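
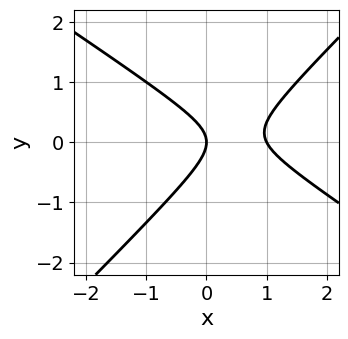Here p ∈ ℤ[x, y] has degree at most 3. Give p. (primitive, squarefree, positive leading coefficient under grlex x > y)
1. Degree: no degree-1 curve has this shape, so deg p = 2.
2. Against the integer gridlines: it crosses the y-axis at the gridline y = 0; the x-axis gridline crossings are at x ∈ {0, 1}.
3. Matching integer coefficients to the picture gives p.

2*x^2 + x*y - 3*y^2 - 2*x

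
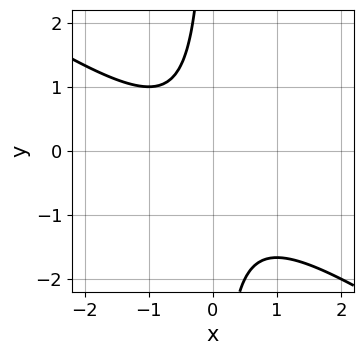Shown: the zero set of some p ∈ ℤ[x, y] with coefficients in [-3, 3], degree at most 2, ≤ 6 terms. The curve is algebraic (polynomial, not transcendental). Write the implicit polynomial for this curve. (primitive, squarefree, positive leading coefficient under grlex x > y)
1. deg p = 2. No degree-1 curve has this shape.
2. From the visible intercepts: it misses every integer gridline on the y-axis; no x-intercept at any integer in the box.
3. Putting this together gives p.

2*x^2 + 3*x*y + x + 2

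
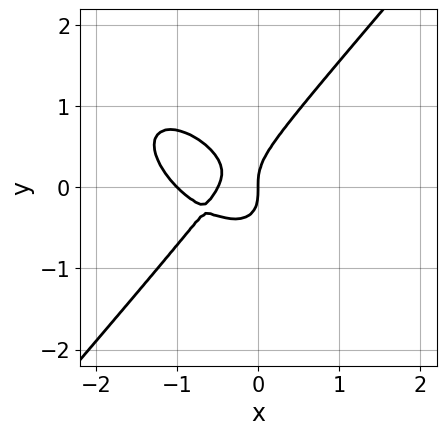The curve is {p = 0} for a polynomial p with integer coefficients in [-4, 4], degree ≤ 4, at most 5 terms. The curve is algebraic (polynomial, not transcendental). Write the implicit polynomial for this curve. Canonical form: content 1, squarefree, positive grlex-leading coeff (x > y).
deg p = 3. The shape is more complex than any degree-2 curve.
Observable constraints: the x-axis gridline crossings are at x ∈ {-1, 0}; one y-axis crossing is at y = 0.
Putting this together gives p.

2*x^3 + x^2*y - 2*y^3 + 3*x^2 + x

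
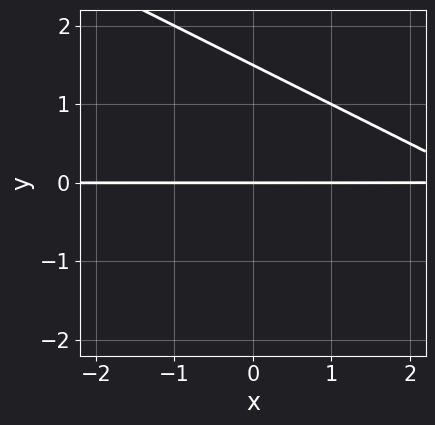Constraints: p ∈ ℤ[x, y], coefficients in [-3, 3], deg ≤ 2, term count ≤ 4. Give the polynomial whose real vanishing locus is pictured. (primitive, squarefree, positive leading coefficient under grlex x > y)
1. deg p = 2.
2. From the axis intercepts and sections: every point of the x-axis in the box is on the curve; one y-axis crossing is at y = 0.
3. Solving for integer coefficients yields p as stated.

x*y + 2*y^2 - 3*y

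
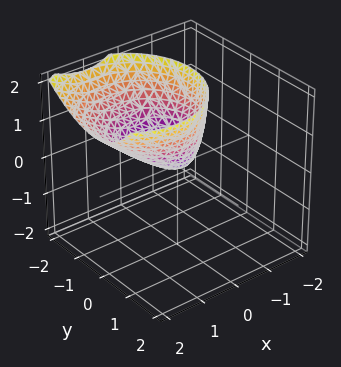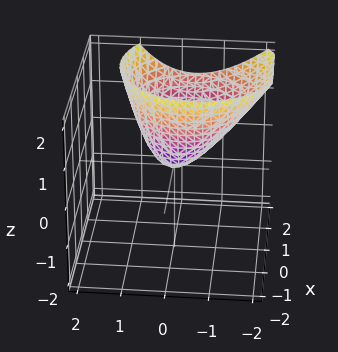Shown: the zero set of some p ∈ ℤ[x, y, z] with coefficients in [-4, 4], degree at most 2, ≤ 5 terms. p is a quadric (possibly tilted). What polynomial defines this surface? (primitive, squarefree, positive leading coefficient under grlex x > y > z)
First, the degree is 2 — the shape is more complex than any degree-1 surface.
Next, from the visible intercepts: one z-axis crossing is at z = 0; it meets the x-axis at x = 0 (among the integer gridlines); one y-axis crossing is at y = 0.
Finally, matching integer coefficients to the picture gives p.

2*x^2 - 2*x*z + 2*y^2 + y*z - 2*z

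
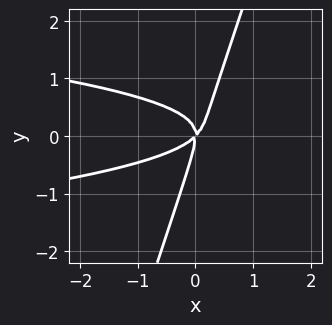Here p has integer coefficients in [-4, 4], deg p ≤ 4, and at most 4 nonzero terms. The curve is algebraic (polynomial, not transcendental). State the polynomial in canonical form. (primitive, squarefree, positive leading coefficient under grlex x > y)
3*x*y^2 - y^3 + x^2 - x*y

First, the degree is 3 — a generic line meets the curve in up to 3 points.
Then, observable constraints: it crosses the x-axis at the gridline x = 0; one y-axis crossing is at y = 0.
Finally, these observations pin down the coefficients.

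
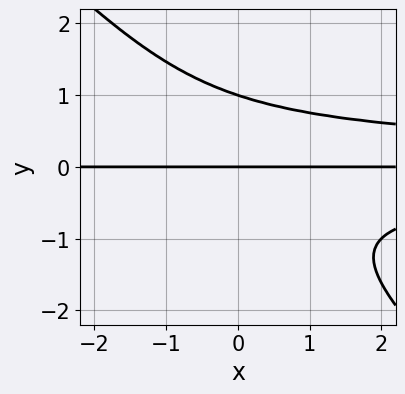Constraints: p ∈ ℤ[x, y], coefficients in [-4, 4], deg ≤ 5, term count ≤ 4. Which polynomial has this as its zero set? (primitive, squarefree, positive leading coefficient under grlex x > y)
x*y^3 + y^4 - y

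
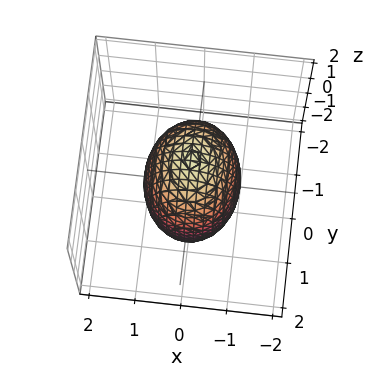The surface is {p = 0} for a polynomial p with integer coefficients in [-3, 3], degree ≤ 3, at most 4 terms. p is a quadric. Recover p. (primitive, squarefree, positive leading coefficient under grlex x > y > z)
3*x^2 + 2*y^2 + z^2 - 3

1. deg p = 2. A closed, bounded, convex surface; a quadric.
2. Symmetries: it's symmetric under y → −y, forcing even powers of y; mirror symmetry x ↦ −x ⇒ only even powers of x; the z ↦ −z reflection is a symmetry, so z appears only in even powers.
3. Observable constraints: among the integer gridlines, it crosses the x-axis at x ∈ {-1, 1}.
4. Together with the visible shape, these determine p as stated.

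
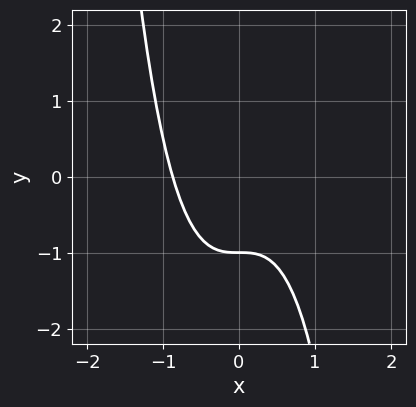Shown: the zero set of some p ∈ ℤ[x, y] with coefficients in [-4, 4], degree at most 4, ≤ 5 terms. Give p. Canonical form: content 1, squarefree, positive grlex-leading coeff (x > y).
3*x^3 + 2*y + 2

deg p = 3. No degree-2 curve has this shape.
Against the integer gridlines: it meets the y-axis at y = -1 (among the integer gridlines).
Together with the visible shape, these determine p as stated.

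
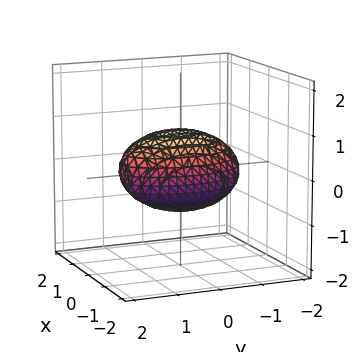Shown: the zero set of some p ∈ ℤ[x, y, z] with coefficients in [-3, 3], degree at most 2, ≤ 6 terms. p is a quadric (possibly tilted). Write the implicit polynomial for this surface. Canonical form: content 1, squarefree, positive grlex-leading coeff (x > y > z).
3*x^2 - 2*x*z + y^2 + 3*z^2 - 2

(a) Degree: no degree-1 surface has this shape, so deg p = 2.
(b) The integer polynomial consistent with all of this is the stated p.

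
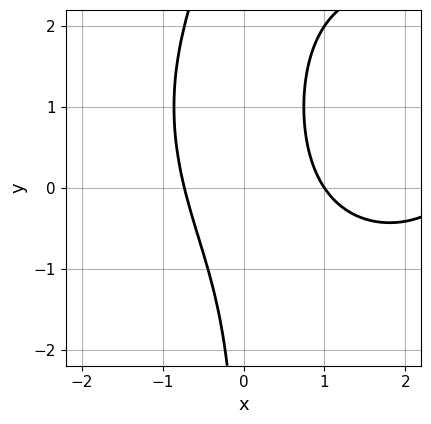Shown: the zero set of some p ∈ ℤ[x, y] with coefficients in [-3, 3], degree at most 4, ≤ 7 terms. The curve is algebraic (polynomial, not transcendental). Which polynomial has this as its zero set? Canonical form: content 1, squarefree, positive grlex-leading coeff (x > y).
(a) deg p = 3.
(b) From the visible intercepts: it misses every integer gridline on the y-axis; it crosses the x-axis at the gridline x = 1.
(c) The integer polynomial consistent with all of this is the stated p.

x^3 + x*y^2 - 3*x^2 - 2*x*y + 2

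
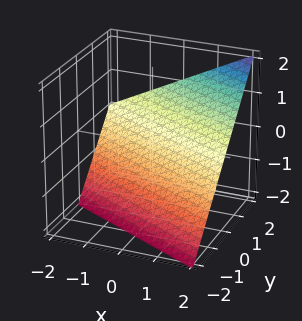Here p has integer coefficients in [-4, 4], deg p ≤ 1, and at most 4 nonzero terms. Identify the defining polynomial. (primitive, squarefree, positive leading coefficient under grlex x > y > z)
x + 2*y - 2*z - 2

1. Degree: every cross-section is a straight line — this is a plane, so deg p = 1.
2. Checking where it meets the axes: it meets the y-axis at y = 1 (among the integer gridlines); it crosses the x-axis at the gridline x = 2; it meets the z-axis at z = -1 (among the integer gridlines).
3. Together with the visible shape, these determine p as stated.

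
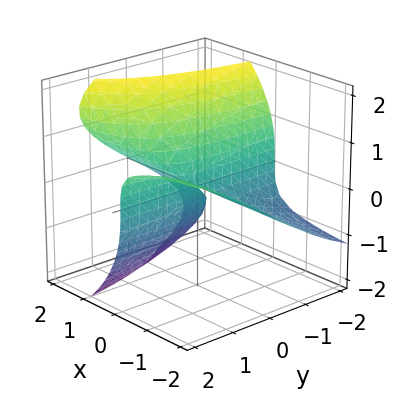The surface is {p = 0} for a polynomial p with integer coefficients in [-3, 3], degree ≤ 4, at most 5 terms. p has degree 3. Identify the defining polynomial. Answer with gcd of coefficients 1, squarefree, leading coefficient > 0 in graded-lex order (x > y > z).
(a) deg p = 3.
(b) Reading off the gridlines: every point of the x-axis in the box is on the surface; it crosses the z-axis at the gridline z = 0; the visible y-axis segment lies entirely on the surface.
(c) Solving for integer coefficients yields p as stated.

z^3 + 2*x*y - 3*x*z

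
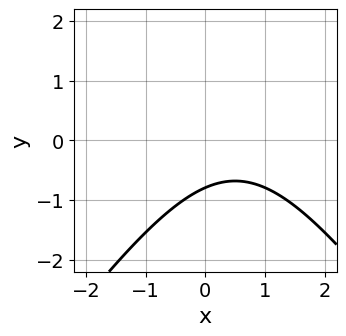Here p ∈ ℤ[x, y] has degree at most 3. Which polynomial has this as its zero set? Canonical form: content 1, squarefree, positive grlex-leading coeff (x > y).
The degree is 2 — no degree-1 curve has this shape.
From the visible intercepts: it misses every integer gridline on the x-axis.
Matching integer coefficients to the picture gives p.

2*x^2 - y^2 - 2*x + 3*y + 3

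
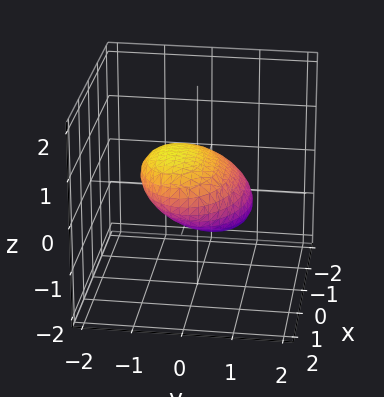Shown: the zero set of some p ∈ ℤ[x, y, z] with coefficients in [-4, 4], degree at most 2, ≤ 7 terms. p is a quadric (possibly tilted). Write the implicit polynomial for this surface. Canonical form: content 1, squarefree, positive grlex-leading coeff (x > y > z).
x^2 - x*z + 2*y^2 + 2*y*z + 3*z^2 - 2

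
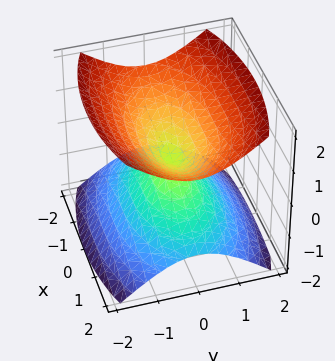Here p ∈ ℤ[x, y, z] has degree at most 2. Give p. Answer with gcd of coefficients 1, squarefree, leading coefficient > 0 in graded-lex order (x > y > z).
1. I count 2 distinct pieces. They look like related sheets of one shape, so recover p as a whole.
2. The degree is 2 — two nappes meeting at a single point; a quadric.
3. Symmetries: mirror symmetry z ↦ −z ⇒ only even powers of z; mirror symmetry y ↦ −y ⇒ only even powers of y; mirror symmetry x ↦ −x ⇒ only even powers of x.
4. Against the integer gridlines: it meets the z-axis at z = 0 (among the integer gridlines); one y-axis crossing is at y = 0.
5. Assembling these constraints gives the stated polynomial.

x^2 + 3*y^2 - 3*z^2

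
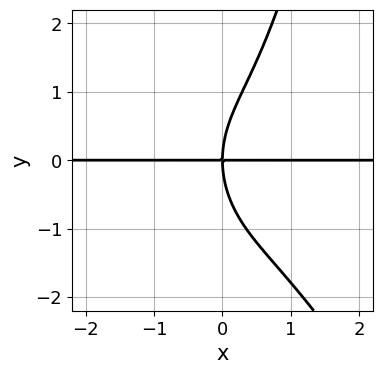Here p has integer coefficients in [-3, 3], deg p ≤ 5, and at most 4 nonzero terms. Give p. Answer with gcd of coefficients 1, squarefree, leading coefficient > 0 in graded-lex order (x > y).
2*x^3*y + x^2*y^2 - y^3 + 3*x*y

First, deg p = 4.
Then, against the integer gridlines: every point of the x-axis in the box is on the curve; it meets the y-axis at y = 0 (among the integer gridlines).
Finally, matching integer coefficients to the picture gives p.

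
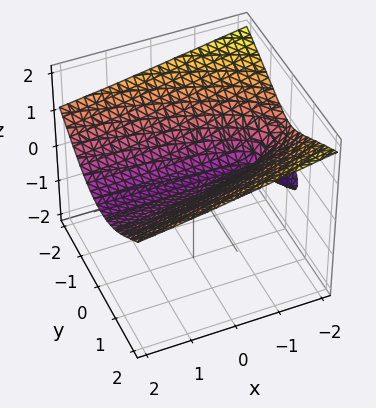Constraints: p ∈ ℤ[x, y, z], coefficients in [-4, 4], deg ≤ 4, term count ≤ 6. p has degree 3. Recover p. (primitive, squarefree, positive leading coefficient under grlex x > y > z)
2*z^3 + 2*x*z - 2*y^2 + 3*z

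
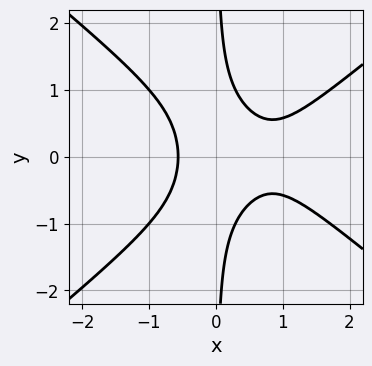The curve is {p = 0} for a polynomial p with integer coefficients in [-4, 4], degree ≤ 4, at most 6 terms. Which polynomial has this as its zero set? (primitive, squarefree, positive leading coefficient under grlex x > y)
2*x^3 - 3*x*y^2 - 2*x^2 + 1

First, deg p = 3.
Next, symmetries: mirror symmetry y ↦ −y ⇒ only even powers of y.
Next, observable constraints: the curve avoids every integer y-axis point in the box.
Finally, matching integer coefficients to the picture gives p.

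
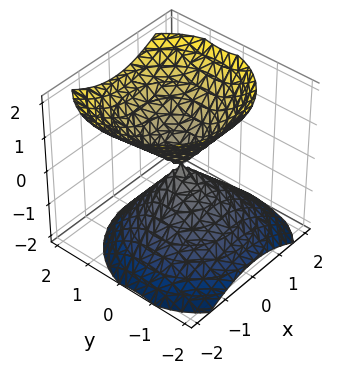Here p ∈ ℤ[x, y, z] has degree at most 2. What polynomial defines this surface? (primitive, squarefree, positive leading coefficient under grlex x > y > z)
2*x^2 + 2*y^2 - y*z - 2*z^2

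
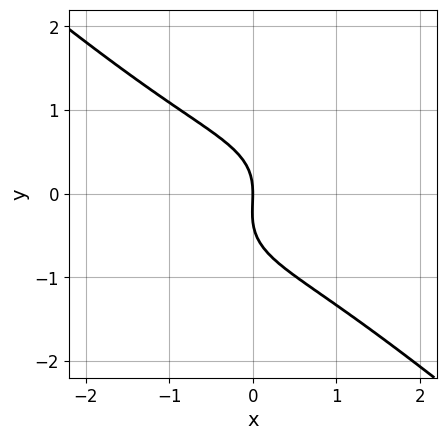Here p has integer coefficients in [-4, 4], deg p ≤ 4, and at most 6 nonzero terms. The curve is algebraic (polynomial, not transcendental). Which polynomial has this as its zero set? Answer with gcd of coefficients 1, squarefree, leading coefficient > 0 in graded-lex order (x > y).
x^3 - x^2*y + 3*y^3 + y^2 + 3*x

(a) Degree: no degree-2 curve has this shape, so deg p = 3.
(b) From the visible intercepts: it meets the y-axis at y = 0 (among the integer gridlines); it crosses the x-axis at the gridline x = 0.
(c) The integer polynomial consistent with all of this is the stated p.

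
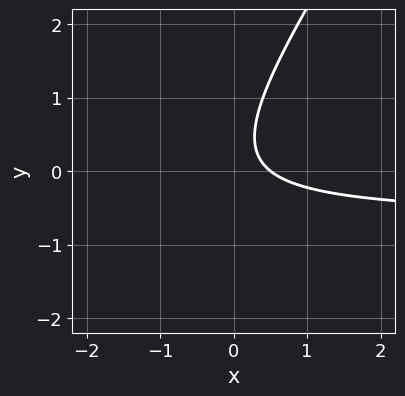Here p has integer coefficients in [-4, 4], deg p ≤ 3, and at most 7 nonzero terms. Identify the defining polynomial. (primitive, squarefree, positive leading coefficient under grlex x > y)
3*x*y - 2*y^2 + 2*x + y - 1

1. deg p = 2. No degree-1 curve has this shape.
2. From the axis intercepts and sections: no y-intercept at any integer in the box.
3. Assembling these constraints gives the stated polynomial.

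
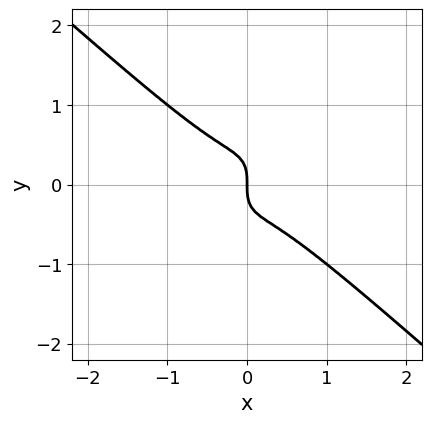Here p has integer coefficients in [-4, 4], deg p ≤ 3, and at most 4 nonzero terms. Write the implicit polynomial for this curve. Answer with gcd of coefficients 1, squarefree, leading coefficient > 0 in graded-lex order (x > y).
First, the degree is 3 — no degree-2 curve has this shape.
Then, checking where it meets the axes: it crosses the x-axis at the gridline x = 0; it crosses the y-axis at the gridline y = 0.
Finally, putting this together gives p.

3*x^3 - 2*x*y^2 + 2*y^3 + x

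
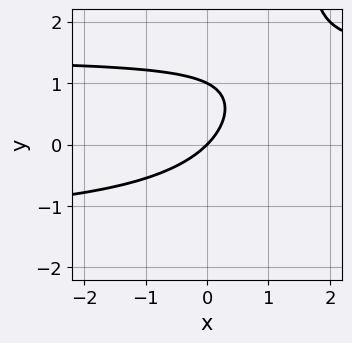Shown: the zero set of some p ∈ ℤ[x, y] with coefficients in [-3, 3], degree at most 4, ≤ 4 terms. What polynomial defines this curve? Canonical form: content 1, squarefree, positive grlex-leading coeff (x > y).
1. deg p = 3. The shape is more complex than any degree-2 curve.
2. Against the integer gridlines: the y-axis gridline crossings are at y ∈ {0, 1}; one x-axis crossing is at x = 0.
3. Putting this together gives p.

x*y^2 - 2*y^2 - 2*x + 2*y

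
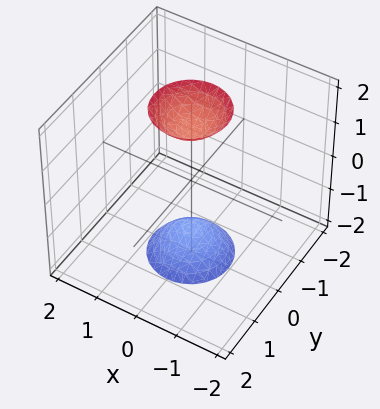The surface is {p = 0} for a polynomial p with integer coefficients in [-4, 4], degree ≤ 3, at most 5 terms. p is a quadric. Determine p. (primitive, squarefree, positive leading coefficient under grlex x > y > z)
3*x^2 + 3*y^2 - z^2 + 2

1. The picture has 2 separate pieces. Treating them together as one polynomial.
2. The degree is 2 — two separate bowl-shaped sheets opening away from each other; a quadric.
3. Symmetries: mirror symmetry z ↦ −z ⇒ only even powers of z; the surface is invariant under rotation about z: p = q(x² + y², z).
4. Reading off the gridlines: it misses every integer gridline on the y-axis; it misses every integer gridline on the x-axis.
5. Putting this together gives p.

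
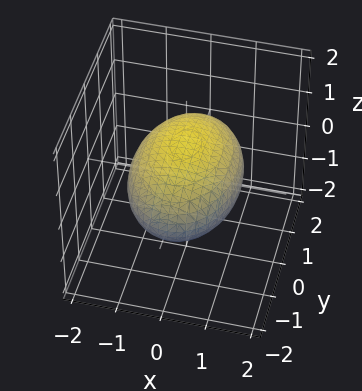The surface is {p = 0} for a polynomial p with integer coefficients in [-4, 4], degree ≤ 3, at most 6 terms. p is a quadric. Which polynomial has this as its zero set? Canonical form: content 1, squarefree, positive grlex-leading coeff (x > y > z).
2*x^2 + y^2 + 3*z^2 - 3

First, degree: bounded and convex; a quadric, so deg p = 2.
Next, symmetries: it's symmetric under x → −x, forcing even powers of x; the y ↦ −y reflection is a symmetry, so y appears only in even powers; mirror symmetry z ↦ −z ⇒ only even powers of z.
Next, from the axis intercepts and sections: among the integer gridlines, it crosses the z-axis at z ∈ {-1, 1}.
Finally, matching integer coefficients to the picture gives p.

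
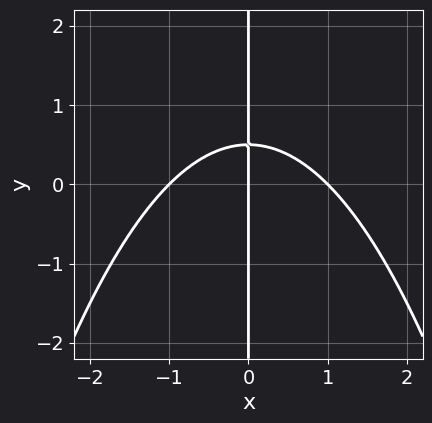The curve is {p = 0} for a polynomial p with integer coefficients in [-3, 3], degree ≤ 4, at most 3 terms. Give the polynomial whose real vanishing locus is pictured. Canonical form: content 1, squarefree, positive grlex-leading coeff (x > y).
1. The degree is 3 — the shape is more complex than any degree-2 curve.
2. Reading off the gridlines: every point of the y-axis in the box is on the curve; among the integer gridlines, it crosses the x-axis at x ∈ {-1, 0, 1}.
3. These observations pin down the coefficients.

x^3 + 2*x*y - x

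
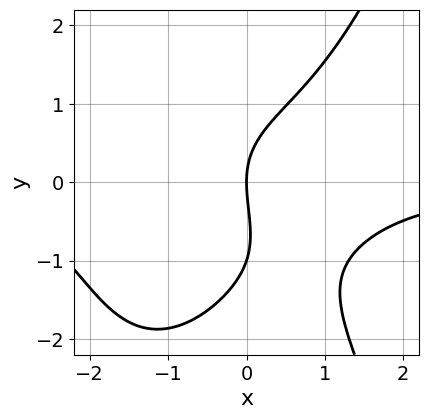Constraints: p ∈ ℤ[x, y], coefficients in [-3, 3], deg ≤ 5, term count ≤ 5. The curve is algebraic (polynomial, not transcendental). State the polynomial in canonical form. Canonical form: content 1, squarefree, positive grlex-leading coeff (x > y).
First, deg p = 4. A generic line meets the curve in up to 4 points.
Next, from the visible intercepts: the y-axis gridline crossings are at y ∈ {-1, 0}; it crosses the x-axis at the gridline x = 0.
Finally, solving for integer coefficients yields p as stated.

x^3*y + x^2*y - y^3 - y^2 + 3*x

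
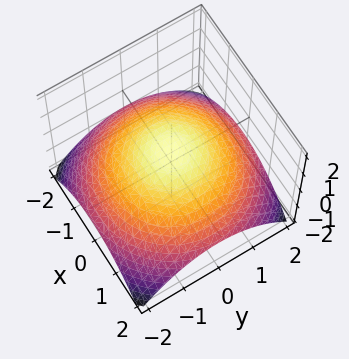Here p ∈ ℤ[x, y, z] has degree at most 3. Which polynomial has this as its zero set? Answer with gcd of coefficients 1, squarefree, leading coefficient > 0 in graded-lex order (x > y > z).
x^2 + y^2 + 3*z - 2

deg p = 2. No degree-1 surface has this shape.
Symmetries: rotational symmetry about the z-axis ⇒ p depends on x, y only through x² + y².
Observable constraints: a circular section at z = 0 has radius between 1 and 2.
These observations pin down the coefficients.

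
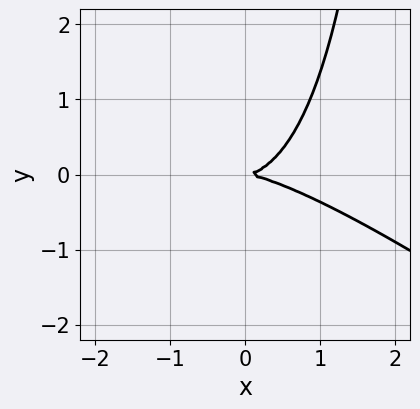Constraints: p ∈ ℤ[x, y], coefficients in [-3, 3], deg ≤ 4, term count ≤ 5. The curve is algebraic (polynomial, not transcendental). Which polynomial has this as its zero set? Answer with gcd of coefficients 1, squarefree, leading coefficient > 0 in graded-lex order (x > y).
x^3 + 2*x^2*y + x*y^2 - 3*y^2

1. Degree: the shape is more complex than any degree-2 curve, so deg p = 3.
2. Against the integer gridlines: it crosses the x-axis at the gridline x = 0; one y-axis crossing is at y = 0.
3. Assembling these constraints gives the stated polynomial.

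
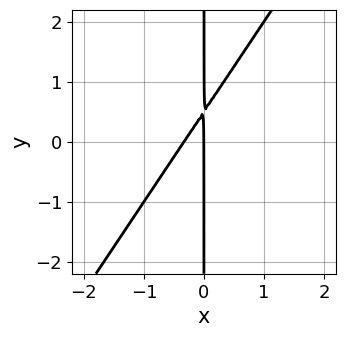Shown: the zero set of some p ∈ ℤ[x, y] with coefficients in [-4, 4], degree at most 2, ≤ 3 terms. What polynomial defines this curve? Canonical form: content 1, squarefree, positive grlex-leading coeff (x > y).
3*x^2 - 2*x*y + x

(a) The degree is 2 — the shape is more complex than any degree-1 curve.
(b) Reading off the gridlines: one x-axis crossing is at x = 0; every point of the y-axis in the box is on the curve.
(c) These observations pin down the coefficients.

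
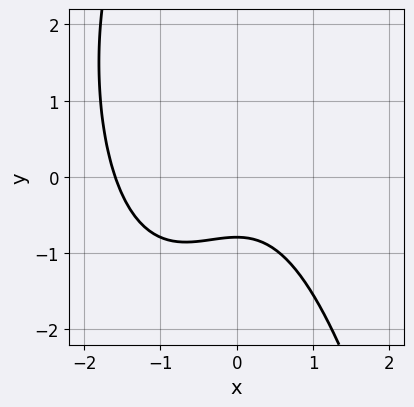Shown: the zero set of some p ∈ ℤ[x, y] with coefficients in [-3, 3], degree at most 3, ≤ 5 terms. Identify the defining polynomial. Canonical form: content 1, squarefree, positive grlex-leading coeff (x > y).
(a) deg p = 3.
(b) Solving for integer coefficients yields p as stated.

2*x^3 + 2*x^2 - y^2 + 3*y + 3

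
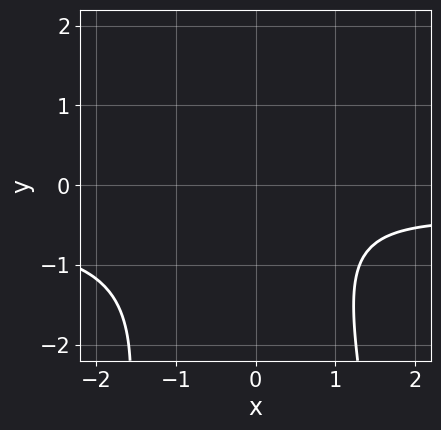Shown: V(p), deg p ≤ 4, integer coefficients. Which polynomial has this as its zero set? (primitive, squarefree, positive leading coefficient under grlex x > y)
The degree is 3 — a generic line meets the curve in up to 3 points.
Reading off the gridlines: the curve avoids every integer y-axis point in the box; it misses every integer gridline on the x-axis.
Assembling these constraints gives the stated polynomial.

2*x^2*y + x^2 + y^2 - x + 2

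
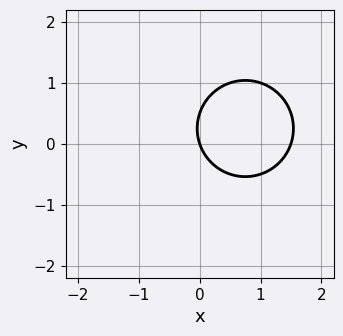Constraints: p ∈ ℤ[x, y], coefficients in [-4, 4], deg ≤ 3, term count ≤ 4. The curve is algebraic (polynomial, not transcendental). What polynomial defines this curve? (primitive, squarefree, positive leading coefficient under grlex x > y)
2*x^2 + 2*y^2 - 3*x - y

1. Degree: no degree-1 curve has this shape, so deg p = 2.
2. Against the integer gridlines: it meets the x-axis at x = 0 (among the integer gridlines); one y-axis crossing is at y = 0.
3. Fitting integer coefficients to these (and the overall shape) gives p.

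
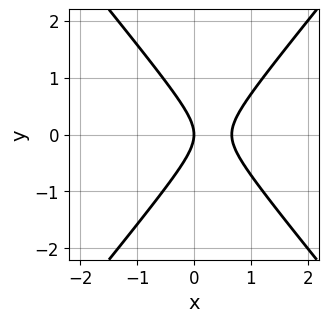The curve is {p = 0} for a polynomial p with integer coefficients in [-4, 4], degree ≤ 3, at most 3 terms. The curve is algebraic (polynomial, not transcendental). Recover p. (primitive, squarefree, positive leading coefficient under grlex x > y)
First, degree: the shape is more complex than any degree-1 curve, so deg p = 2.
Then, symmetries: it's symmetric under y → −y, forcing even powers of y.
Then, from the visible intercepts: it crosses the y-axis at the gridline y = 0; it crosses the x-axis at the gridline x = 0.
Finally, these observations pin down the coefficients.

3*x^2 - 2*y^2 - 2*x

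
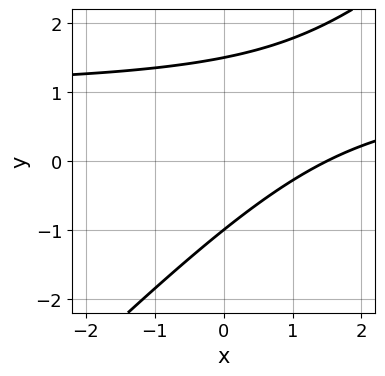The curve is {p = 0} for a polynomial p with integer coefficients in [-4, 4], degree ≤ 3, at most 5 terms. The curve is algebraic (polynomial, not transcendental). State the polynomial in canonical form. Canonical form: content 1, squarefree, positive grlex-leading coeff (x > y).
Degree: a generic line meets the curve in up to 2 points, so deg p = 2.
Against the integer gridlines: it meets the y-axis at y = -1 (among the integer gridlines).
Putting this together gives p.

2*x*y - 2*y^2 - 2*x + y + 3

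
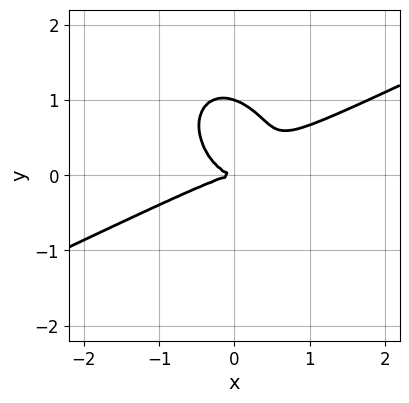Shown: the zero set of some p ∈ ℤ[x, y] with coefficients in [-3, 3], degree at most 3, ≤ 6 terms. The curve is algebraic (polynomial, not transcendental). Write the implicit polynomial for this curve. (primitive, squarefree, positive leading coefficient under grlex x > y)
(a) The degree is 3 — no degree-2 curve has this shape.
(b) Observable constraints: it meets the x-axis at x = 0 (among the integer gridlines); the y-axis gridline crossings are at y ∈ {0, 1}.
(c) Fitting integer coefficients to these (and the overall shape) gives p.

2*x^3 - 3*x^2*y - x*y^2 - 3*y^3 + 3*y^2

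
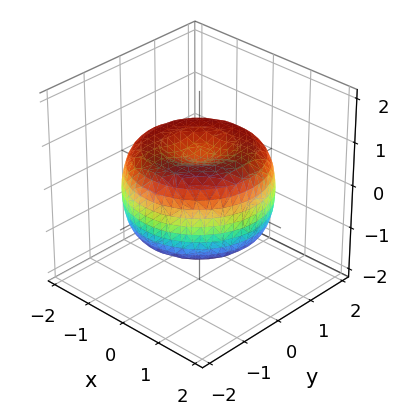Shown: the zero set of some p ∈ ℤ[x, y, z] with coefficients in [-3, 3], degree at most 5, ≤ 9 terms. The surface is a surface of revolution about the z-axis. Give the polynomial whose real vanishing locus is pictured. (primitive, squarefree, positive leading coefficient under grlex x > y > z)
First, deg p = 4. A generic line meets the surface in up to 4 points.
Then, symmetries: rotational symmetry about the z-axis ⇒ p depends on x, y only through x² + y².
Next, reading off the gridlines: a circular section at z = 0 has radius between 1 and 2.
Finally, together with the visible shape, these determine p as stated.

x^4 + 2*x^2*y^2 + y^4 - 2*x^2 - 2*y^2 + 2*z^2 - 1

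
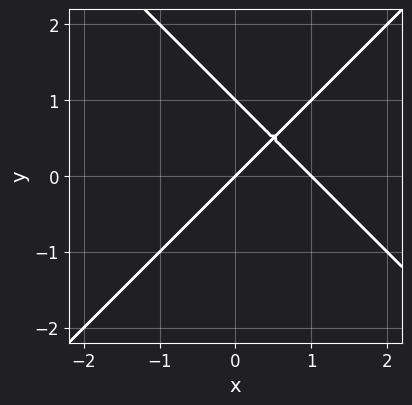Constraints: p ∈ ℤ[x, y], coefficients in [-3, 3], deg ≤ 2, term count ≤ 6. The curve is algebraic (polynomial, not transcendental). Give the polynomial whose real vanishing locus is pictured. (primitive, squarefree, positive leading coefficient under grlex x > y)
x^2 - y^2 - x + y

The degree is 2 — the shape is more complex than any degree-1 curve.
Against the integer gridlines: the y-axis gridline crossings are at y ∈ {0, 1}; among the integer gridlines, it crosses the x-axis at x ∈ {0, 1}.
Together with the visible shape, these determine p as stated.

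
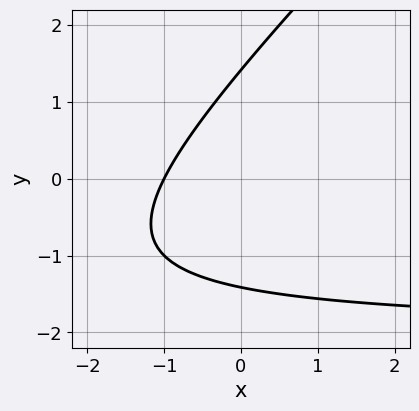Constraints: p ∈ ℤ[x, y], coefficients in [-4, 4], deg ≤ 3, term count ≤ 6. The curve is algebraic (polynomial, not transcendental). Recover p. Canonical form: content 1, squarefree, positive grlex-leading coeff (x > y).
First, degree: no degree-1 curve has this shape, so deg p = 2.
Then, from the visible intercepts: it meets the x-axis at x = -1 (among the integer gridlines).
Finally, matching integer coefficients to the picture gives p.

x*y - y^2 + 2*x + 2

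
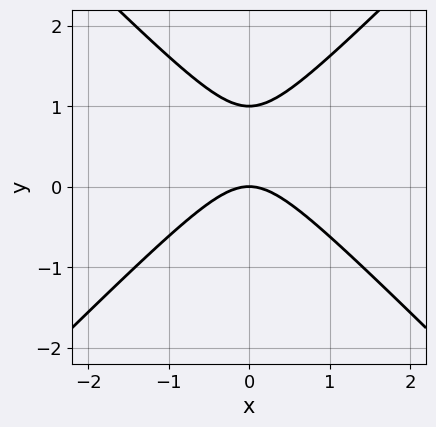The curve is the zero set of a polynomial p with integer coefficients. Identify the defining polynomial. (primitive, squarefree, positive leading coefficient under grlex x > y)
x^2 - y^2 + y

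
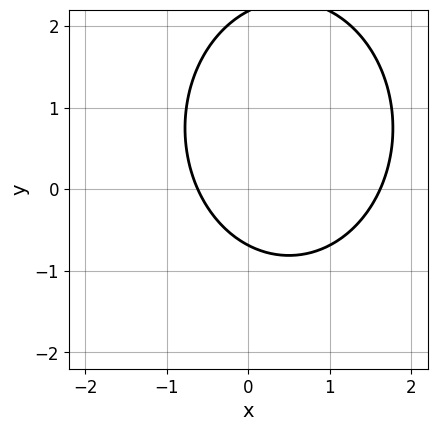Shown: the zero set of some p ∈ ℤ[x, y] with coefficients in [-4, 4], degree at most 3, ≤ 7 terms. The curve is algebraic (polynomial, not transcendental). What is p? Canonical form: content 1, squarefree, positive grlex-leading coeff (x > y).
deg p = 2. The shape is more complex than any degree-1 curve.
Putting this together gives p.

3*x^2 + 2*y^2 - 3*x - 3*y - 3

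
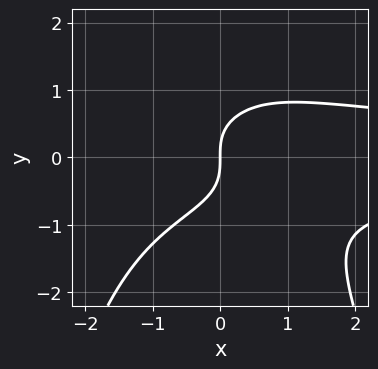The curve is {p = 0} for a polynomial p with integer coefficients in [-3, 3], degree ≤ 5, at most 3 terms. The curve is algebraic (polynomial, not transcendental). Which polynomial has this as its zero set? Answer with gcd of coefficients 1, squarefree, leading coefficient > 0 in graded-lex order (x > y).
(a) The degree is 4 — a generic line meets the curve in up to 4 points.
(b) Observable constraints: one x-axis crossing is at x = 0; it crosses the y-axis at the gridline y = 0.
(c) Matching integer coefficients to the picture gives p.

2*x^2*y^2 + 3*y^3 - 3*x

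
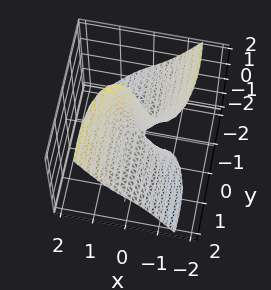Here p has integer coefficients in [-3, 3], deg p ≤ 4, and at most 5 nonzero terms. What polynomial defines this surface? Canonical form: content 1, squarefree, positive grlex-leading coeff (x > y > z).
(a) The degree is 3 — a generic line meets the surface in up to 3 points.
(b) Against the integer gridlines: it crosses the x-axis at the gridline x = 0; every point of the y-axis in the box is on the surface; the visible z-axis segment lies entirely on the surface.
(c) The integer polynomial consistent with all of this is the stated p.

3*x^3 + x*y^2 - x*z^2 - 2*y*z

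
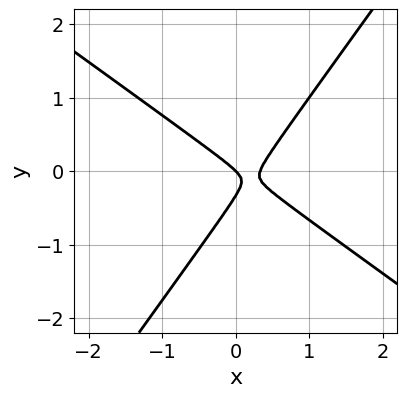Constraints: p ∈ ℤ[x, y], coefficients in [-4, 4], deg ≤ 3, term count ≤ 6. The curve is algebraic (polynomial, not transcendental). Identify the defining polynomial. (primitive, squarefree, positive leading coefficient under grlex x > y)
1. The degree is 2 — the shape is more complex than any degree-1 curve.
2. Checking where it meets the axes: it crosses the y-axis at the gridline y = 0; it crosses the x-axis at the gridline x = 0.
3. Matching integer coefficients to the picture gives p.

3*x^2 + 2*x*y - 3*y^2 - x - y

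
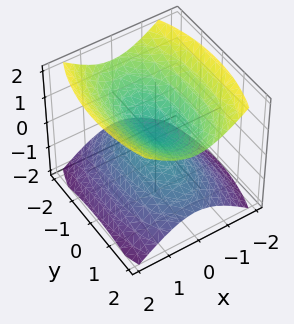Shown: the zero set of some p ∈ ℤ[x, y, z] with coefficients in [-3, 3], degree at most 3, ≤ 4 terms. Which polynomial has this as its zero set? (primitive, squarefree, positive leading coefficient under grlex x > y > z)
3*x^2 + y^2 - 3*z^2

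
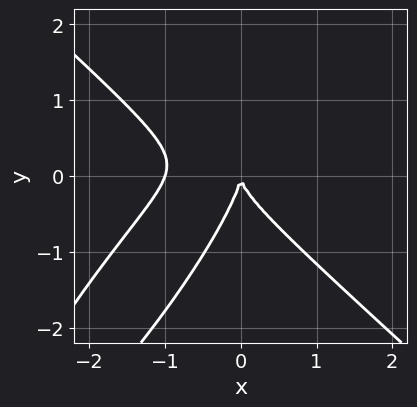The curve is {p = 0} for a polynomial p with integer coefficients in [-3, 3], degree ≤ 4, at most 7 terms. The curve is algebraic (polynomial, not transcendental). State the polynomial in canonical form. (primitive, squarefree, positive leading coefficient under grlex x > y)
Degree: no degree-2 curve has this shape, so deg p = 3.
Checking where it meets the axes: the x-axis gridline crossings are at x ∈ {-1, 0}; one y-axis crossing is at y = 0.
Matching integer coefficients to the picture gives p.

3*x^3 - x^2*y - 3*x*y^2 + 2*y^3 + 3*x^2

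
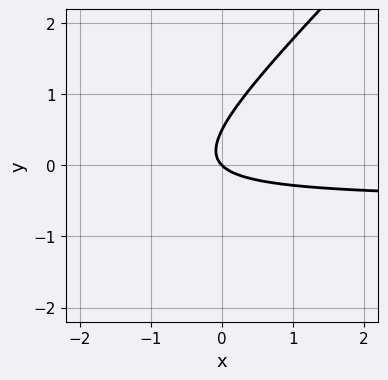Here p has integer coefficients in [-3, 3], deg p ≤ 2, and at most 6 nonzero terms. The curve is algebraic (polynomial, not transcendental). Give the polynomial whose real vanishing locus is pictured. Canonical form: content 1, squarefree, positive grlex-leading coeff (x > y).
2*x*y - 2*y^2 + x + y

Degree: the shape is more complex than any degree-1 curve, so deg p = 2.
Checking where it meets the axes: it crosses the x-axis at the gridline x = 0; it crosses the y-axis at the gridline y = 0.
Putting this together gives p.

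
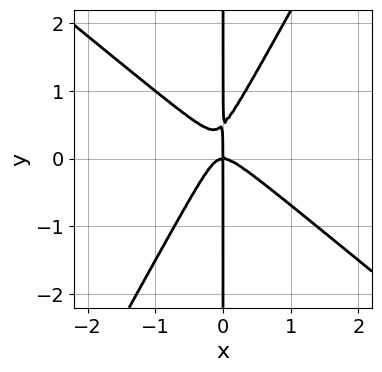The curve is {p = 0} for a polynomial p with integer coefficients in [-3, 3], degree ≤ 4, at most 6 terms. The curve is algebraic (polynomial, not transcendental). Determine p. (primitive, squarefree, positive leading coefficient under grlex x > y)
3*x^3 + 2*x^2*y - 2*x*y^2 + x*y

Degree: a generic line meets the curve in up to 3 points, so deg p = 3.
Reading off the gridlines: the visible y-axis segment lies entirely on the curve; one x-axis crossing is at x = 0.
Putting this together gives p.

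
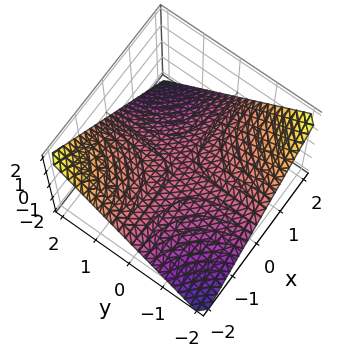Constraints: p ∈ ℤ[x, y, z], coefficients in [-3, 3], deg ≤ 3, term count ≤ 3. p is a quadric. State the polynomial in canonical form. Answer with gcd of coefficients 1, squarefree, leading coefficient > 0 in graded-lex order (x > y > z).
x*y + 2*z

1. deg p = 2. A hyperbolic paraboloid; a quadric.
2. From the visible intercepts: every point of the y-axis in the box is on the surface; every point of the x-axis in the box is on the surface; one z-axis crossing is at z = 0.
3. Matching integer coefficients to the picture gives p.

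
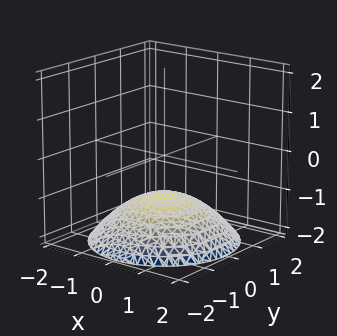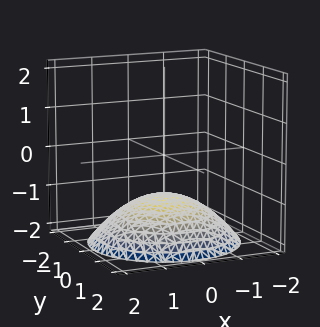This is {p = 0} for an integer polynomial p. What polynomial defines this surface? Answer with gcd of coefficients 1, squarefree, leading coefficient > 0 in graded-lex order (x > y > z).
x^2 + y^2 + 3*z + 3

Degree: a generic line meets the surface in up to 2 points, so deg p = 2.
By symmetry, the z-axis is an axis of rotation, so x and y enter only as x² + y².
Observable constraints: no y-intercept at any integer in the box; the surface avoids every integer x-axis point in the box; it meets the z-axis at z = -1 (among the integer gridlines); a circular section at z = -2 has radius between 1 and 2.
The integer polynomial consistent with all of this is the stated p.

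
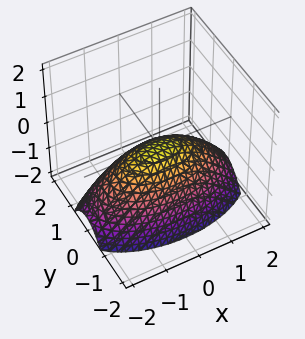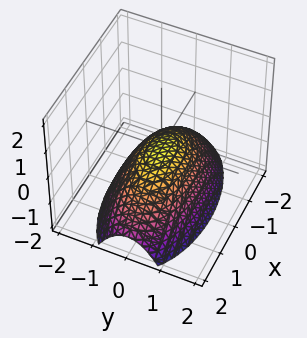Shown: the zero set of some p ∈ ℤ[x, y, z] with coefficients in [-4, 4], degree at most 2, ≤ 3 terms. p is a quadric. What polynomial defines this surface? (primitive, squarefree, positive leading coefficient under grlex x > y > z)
x^2 + 3*y^2 + 3*z

Degree: a paraboloid; a quadric, so deg p = 2.
Symmetries: mirror symmetry x ↦ −x ⇒ only even powers of x; the y ↦ −y reflection is a symmetry, so y appears only in even powers.
Reading off the gridlines: one x-axis crossing is at x = 0; one y-axis crossing is at y = 0; one z-axis crossing is at z = 0.
Matching integer coefficients to the picture gives p.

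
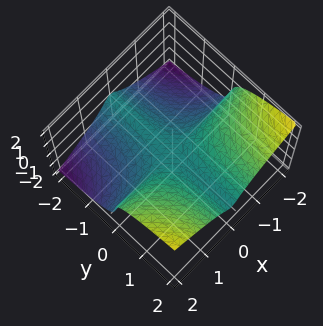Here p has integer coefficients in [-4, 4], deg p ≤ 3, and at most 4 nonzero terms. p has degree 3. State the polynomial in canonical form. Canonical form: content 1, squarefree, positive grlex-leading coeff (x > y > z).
1. deg p = 3. A generic line meets the surface in up to 3 points.
2. From the axis intercepts and sections: one z-axis crossing is at z = 0; the visible x-axis segment lies entirely on the surface.
3. Matching integer coefficients to the picture gives p. Check: (0, -1, 0) on the y-axis lies on the surface, and p(0, -1, 0) = 0. ✓

3*x^2*y - 3*z^3 - z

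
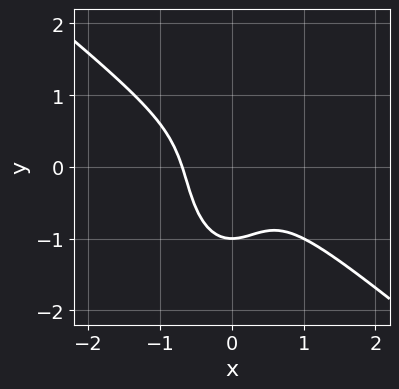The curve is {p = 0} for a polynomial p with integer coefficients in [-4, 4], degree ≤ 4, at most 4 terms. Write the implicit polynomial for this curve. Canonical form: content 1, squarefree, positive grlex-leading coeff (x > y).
First, degree: a generic line meets the curve in up to 3 points, so deg p = 3.
Then, observable constraints: it crosses the y-axis at the gridline y = -1.
Finally, fitting integer coefficients to these (and the overall shape) gives p.

3*x^3 + 3*x^2*y + y^3 + 1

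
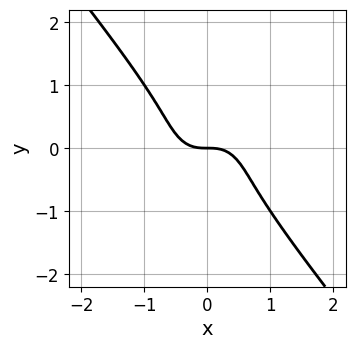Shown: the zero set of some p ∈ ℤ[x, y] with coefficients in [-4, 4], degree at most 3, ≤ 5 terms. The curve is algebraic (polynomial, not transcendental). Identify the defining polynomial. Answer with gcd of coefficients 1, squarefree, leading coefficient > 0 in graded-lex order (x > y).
First, deg p = 3. The shape is more complex than any degree-2 curve.
Then, checking where it meets the axes: one y-axis crossing is at y = 0; one x-axis crossing is at x = 0.
Finally, assembling these constraints gives the stated polynomial.

2*x^3 + x^2*y + 2*x*y^2 + 2*y^3 + y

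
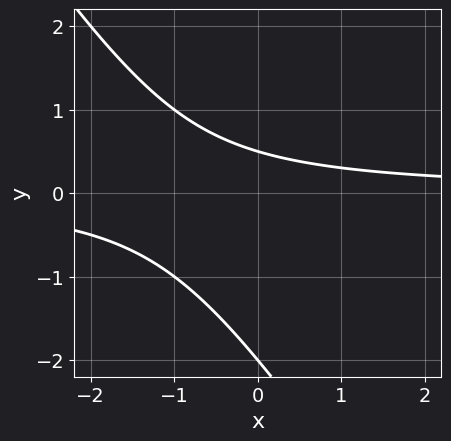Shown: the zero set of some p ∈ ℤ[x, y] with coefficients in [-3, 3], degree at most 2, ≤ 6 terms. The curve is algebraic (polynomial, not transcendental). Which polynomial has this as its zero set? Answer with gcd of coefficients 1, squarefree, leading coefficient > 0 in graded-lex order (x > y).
3*x*y + 2*y^2 + 3*y - 2

(a) deg p = 2. The shape is more complex than any degree-1 curve.
(b) From the axis intercepts and sections: the curve avoids every integer x-axis point in the box; it crosses the y-axis at the gridline y = -2.
(c) Solving for integer coefficients yields p as stated.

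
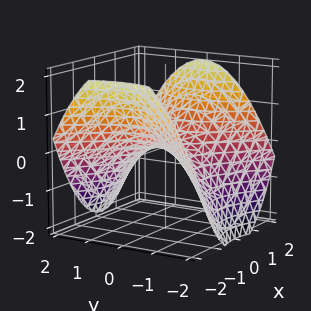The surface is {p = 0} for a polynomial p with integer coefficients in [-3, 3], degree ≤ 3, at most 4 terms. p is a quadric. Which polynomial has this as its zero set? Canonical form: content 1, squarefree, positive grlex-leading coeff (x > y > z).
x^2 - y^2 - 2*z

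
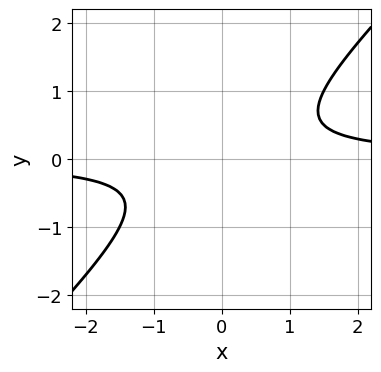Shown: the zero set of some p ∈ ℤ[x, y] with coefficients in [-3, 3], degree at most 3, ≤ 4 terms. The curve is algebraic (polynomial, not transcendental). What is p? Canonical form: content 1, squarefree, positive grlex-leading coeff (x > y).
2*x*y - 2*y^2 - 1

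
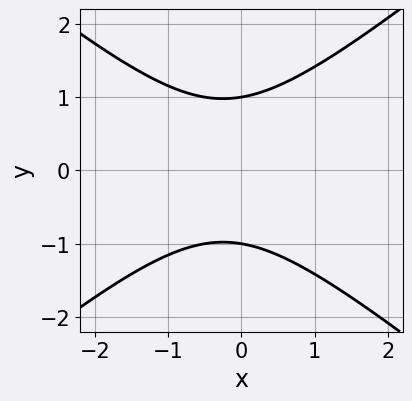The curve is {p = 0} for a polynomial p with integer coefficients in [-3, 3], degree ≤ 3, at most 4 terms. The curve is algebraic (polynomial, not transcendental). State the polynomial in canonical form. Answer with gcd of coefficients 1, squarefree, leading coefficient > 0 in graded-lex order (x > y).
2*x^2 - 3*y^2 + x + 3

Degree: no degree-1 curve has this shape, so deg p = 2.
Symmetries: the y ↦ −y reflection is a symmetry, so y appears only in even powers.
Checking where it meets the axes: the y-axis gridline crossings are at y ∈ {-1, 1}; it misses every integer gridline on the x-axis.
The integer polynomial consistent with all of this is the stated p.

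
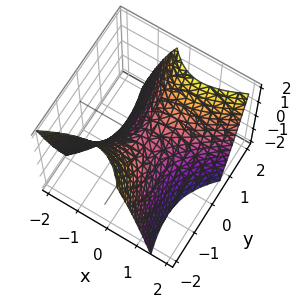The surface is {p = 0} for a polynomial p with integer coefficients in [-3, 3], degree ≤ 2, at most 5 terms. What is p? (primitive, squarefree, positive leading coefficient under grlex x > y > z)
First, degree: no degree-1 surface has this shape, so deg p = 2.
Then, reading off the gridlines: one x-axis crossing is at x = 0; it meets the z-axis at z = 0 (among the integer gridlines).
Finally, these observations pin down the coefficients.

3*x^2 - 3*x*y - 2*y^2 + 3*z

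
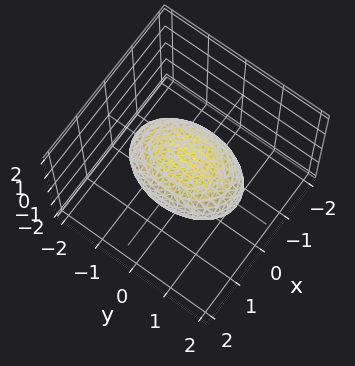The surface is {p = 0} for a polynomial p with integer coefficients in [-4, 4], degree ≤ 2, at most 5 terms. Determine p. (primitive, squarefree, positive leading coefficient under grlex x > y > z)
2*x^2 + y^2 + 2*z^2 - 2

(a) Degree: bounded and convex; a quadric, so deg p = 2.
(b) Symmetries: mirror symmetry z ↦ −z ⇒ only even powers of z; mirror symmetry y ↦ −y ⇒ only even powers of y; the x ↦ −x reflection is a symmetry, so x appears only in even powers.
(c) Observable constraints: among the integer gridlines, it crosses the x-axis at x ∈ {-1, 1}; the z-axis gridline crossings are at z ∈ {-1, 1}.
(d) Matching integer coefficients to the picture gives p.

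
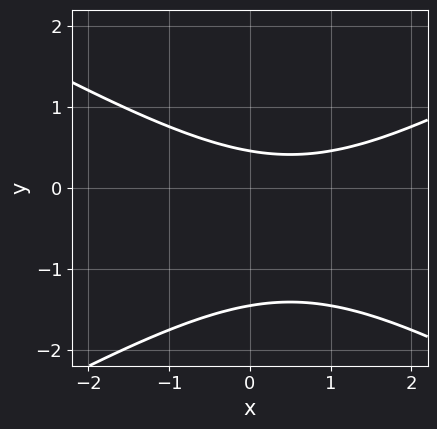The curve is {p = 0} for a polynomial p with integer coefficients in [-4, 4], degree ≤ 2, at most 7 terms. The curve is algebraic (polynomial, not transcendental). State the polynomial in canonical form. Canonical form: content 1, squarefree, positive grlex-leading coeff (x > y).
x^2 - 3*y^2 - x - 3*y + 2

Degree: no degree-1 curve has this shape, so deg p = 2.
From the axis intercepts and sections: the curve avoids every integer x-axis point in the box.
The integer polynomial consistent with all of this is the stated p.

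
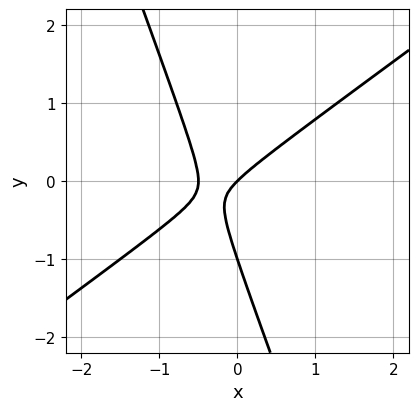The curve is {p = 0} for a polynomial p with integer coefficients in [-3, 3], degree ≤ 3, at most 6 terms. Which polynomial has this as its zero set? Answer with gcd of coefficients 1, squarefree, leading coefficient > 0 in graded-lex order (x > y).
2*x^2 - 2*x*y - y^2 + x - y

deg p = 2.
Checking where it meets the axes: it meets the x-axis at x = 0 (among the integer gridlines); the y-axis gridline crossings are at y ∈ {-1, 0}.
Assembling these constraints gives the stated polynomial.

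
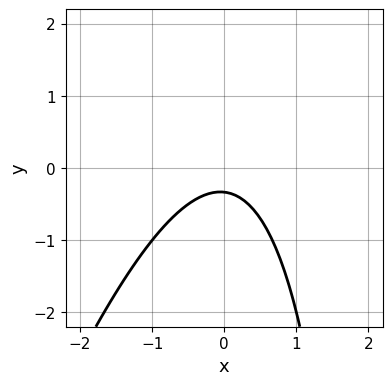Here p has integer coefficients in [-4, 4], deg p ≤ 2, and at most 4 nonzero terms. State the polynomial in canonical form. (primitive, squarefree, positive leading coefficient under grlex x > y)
3*x^2 - x*y + 3*y + 1

(a) The degree is 2 — a generic line meets the curve in up to 2 points.
(b) From the visible intercepts: it misses every integer gridline on the x-axis.
(c) Matching integer coefficients to the picture gives p.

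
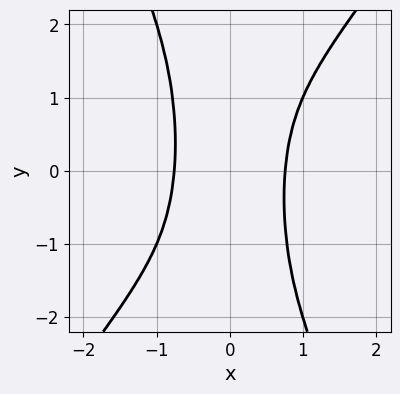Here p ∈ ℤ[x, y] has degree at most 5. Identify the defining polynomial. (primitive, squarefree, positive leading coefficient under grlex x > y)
First, the degree is 4 — a generic line meets the curve in up to 4 points.
Next, observable constraints: no y-intercept at any integer in the box.
Finally, matching integer coefficients to the picture gives p.

3*x^4 - x^3*y - x^2*y^2 - 1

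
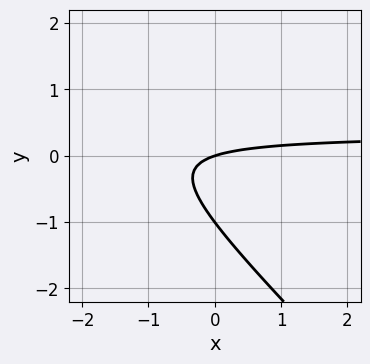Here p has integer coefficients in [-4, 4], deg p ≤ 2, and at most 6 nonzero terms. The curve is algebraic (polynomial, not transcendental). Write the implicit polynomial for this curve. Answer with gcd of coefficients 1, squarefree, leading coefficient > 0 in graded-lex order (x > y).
3*x*y + 3*y^2 - x + 3*y

First, degree: a generic line meets the curve in up to 2 points, so deg p = 2.
Then, from the axis intercepts and sections: one x-axis crossing is at x = 0; the y-axis gridline crossings are at y ∈ {-1, 0}.
Finally, the integer polynomial consistent with all of this is the stated p.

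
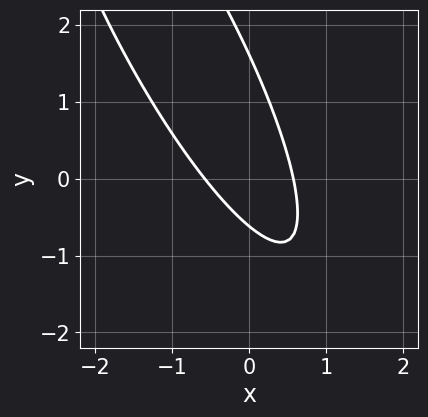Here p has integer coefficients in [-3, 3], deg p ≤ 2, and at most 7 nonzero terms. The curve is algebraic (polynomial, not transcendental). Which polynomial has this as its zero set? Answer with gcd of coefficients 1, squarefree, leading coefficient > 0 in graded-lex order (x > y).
(a) deg p = 2. No degree-1 curve has this shape.
(b) Matching integer coefficients to the picture gives p.

3*x^2 + 3*x*y + y^2 - y - 1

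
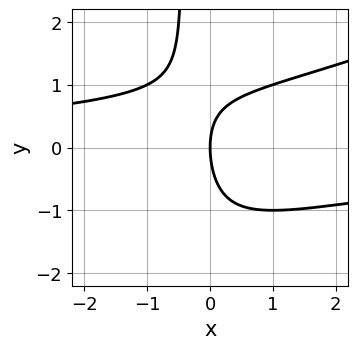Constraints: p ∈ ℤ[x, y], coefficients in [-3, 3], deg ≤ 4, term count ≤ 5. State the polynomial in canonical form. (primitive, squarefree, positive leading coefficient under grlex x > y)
x^2*y - 2*x*y^2 - x*y - y^2 + 3*x

(a) Degree: the shape is more complex than any degree-2 curve, so deg p = 3.
(b) Reading off the gridlines: it meets the y-axis at y = 0 (among the integer gridlines); it crosses the x-axis at the gridline x = 0.
(c) Solving for integer coefficients yields p as stated.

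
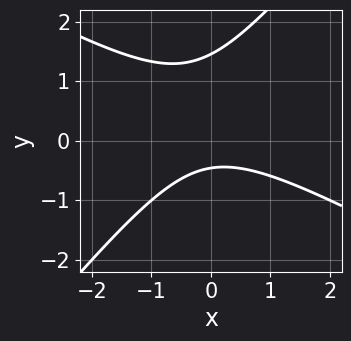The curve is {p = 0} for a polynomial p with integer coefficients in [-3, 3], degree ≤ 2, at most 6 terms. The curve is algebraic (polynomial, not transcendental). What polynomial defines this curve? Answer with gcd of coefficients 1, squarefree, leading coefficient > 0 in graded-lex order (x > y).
First, the degree is 2 — a generic line meets the curve in up to 2 points.
Then, from the axis intercepts and sections: no x-intercept at any integer in the box.
Finally, solving for integer coefficients yields p as stated.

2*x^2 + 2*x*y - 3*y^2 + 3*y + 2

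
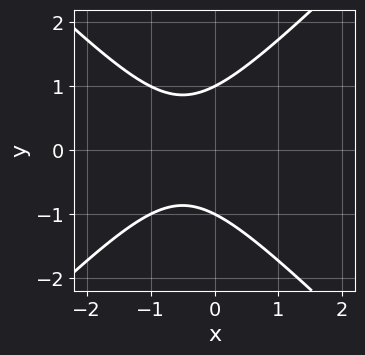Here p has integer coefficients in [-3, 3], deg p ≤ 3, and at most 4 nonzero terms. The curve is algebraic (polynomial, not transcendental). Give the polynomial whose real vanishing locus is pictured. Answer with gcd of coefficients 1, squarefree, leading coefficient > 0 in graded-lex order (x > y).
x^2 - y^2 + x + 1

First, degree: no degree-1 curve has this shape, so deg p = 2.
Next, symmetries: the y ↦ −y reflection is a symmetry, so y appears only in even powers.
Then, against the integer gridlines: it misses every integer gridline on the x-axis; the y-axis gridline crossings are at y ∈ {-1, 1}.
Finally, fitting integer coefficients to these (and the overall shape) gives p.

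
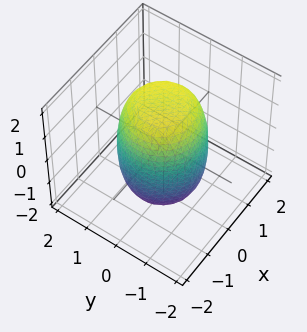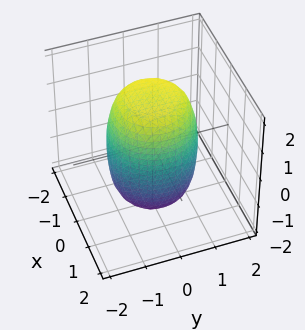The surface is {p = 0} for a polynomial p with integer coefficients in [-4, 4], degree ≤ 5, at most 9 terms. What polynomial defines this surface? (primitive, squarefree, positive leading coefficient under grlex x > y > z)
2*x^4 + 4*x^2*y^2 + 2*y^4 - x^2 - y^2 + z^2 - 3

(a) The degree is 4 — the shape is more complex than any degree-3 surface.
(b) Symmetries: every cross-section ⟂ z is a circle, so x, y appear only via x² + y².
(c) Checking where it meets the axes: a circular section at z = -1 has radius between 1 and 2.
(d) Fitting integer coefficients to these (and the overall shape) gives p.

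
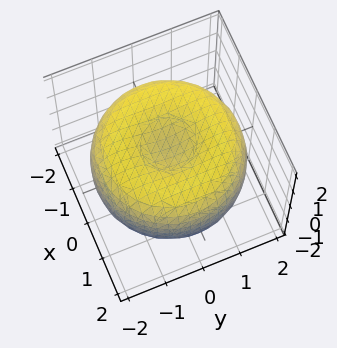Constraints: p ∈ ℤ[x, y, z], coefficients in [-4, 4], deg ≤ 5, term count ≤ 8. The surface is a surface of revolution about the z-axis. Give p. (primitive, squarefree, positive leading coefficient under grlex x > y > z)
x^4 + 2*x^2*y^2 + y^4 - 3*x^2 - 3*y^2 + 3*z^2 - 2

1. Degree: no degree-3 surface has this shape, so deg p = 4.
2. Symmetries: rotational symmetry about the z-axis ⇒ p depends on x, y only through x² + y².
3. Reading off the gridlines: a circular section at z = -1 has radius between 0 and 1.
4. Solving for integer coefficients yields p as stated.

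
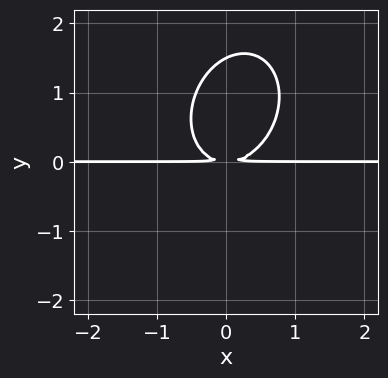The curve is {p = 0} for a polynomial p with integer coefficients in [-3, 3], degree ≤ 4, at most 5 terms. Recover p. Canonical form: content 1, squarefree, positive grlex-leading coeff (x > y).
3*x^2*y - x*y^2 + 2*y^3 - 3*y^2

The degree is 3 — no degree-2 curve has this shape.
Reading off the gridlines: every point of the x-axis in the box is on the curve.
Assembling these constraints gives the stated polynomial.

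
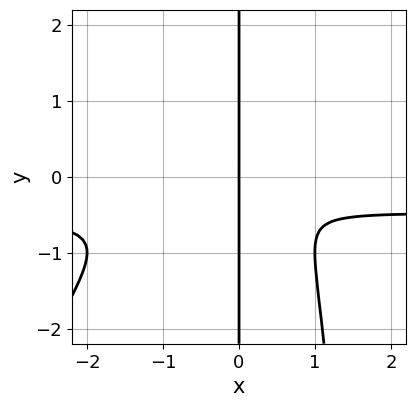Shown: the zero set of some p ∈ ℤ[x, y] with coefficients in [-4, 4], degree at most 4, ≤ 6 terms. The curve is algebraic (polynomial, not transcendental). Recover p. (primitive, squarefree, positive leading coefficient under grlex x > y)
First, the degree is 4 — no degree-3 curve has this shape.
Then, observable constraints: it meets the x-axis at x = 0 (among the integer gridlines); every point of the y-axis in the box is on the curve.
Finally, together with the visible shape, these determine p as stated.

2*x^3*y - x^2*y^2 + x^3 + 2*x*y^2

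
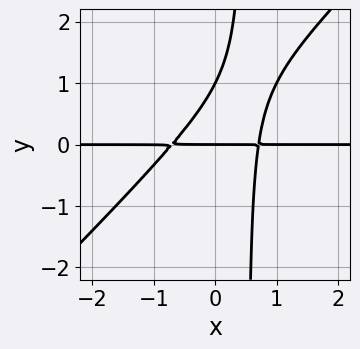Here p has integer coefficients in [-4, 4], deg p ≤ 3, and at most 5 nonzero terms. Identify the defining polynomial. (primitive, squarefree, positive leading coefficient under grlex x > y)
(a) The degree is 3 — the shape is more complex than any degree-2 curve.
(b) From the axis intercepts and sections: the visible x-axis segment lies entirely on the curve; the y-axis gridline crossings are at y ∈ {0, 1}.
(c) Together with the visible shape, these determine p as stated.

2*x^2*y - 2*x*y^2 + y^2 - y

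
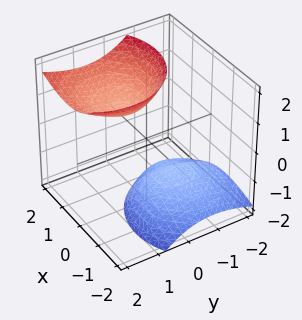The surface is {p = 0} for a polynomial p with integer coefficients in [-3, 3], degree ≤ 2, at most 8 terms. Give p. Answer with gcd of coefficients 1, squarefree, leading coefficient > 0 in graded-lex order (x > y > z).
3*x^2 - 3*x*z + 3*y^2 - 3*y*z - 2*z^2 + 3

First, I count 2 distinct pieces.
Then, the degree is 2 — no degree-1 surface has this shape.
Next, reading off the gridlines: no y-intercept at any integer in the box; the surface avoids every integer x-axis point in the box.
Finally, together with the visible shape, these determine p as stated.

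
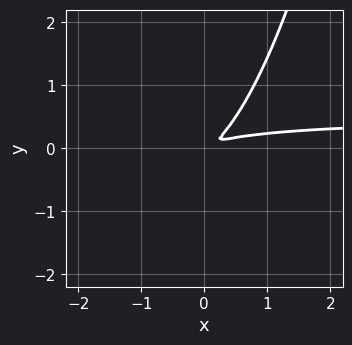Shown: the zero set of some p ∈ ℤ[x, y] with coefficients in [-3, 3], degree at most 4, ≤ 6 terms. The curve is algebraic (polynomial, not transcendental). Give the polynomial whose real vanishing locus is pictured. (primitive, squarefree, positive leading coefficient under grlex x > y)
(a) The degree is 3 — a generic line meets the curve in up to 3 points.
(b) Matching integer coefficients to the picture gives p.

2*x^2*y - x^2 + 3*x*y - 3*y^2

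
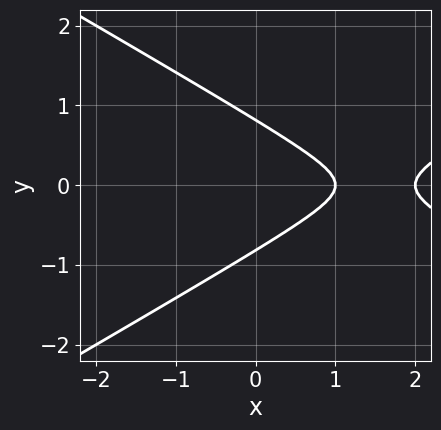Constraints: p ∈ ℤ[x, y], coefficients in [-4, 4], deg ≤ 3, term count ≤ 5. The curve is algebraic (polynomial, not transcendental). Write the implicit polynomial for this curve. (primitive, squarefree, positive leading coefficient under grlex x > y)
x^2 - 3*y^2 - 3*x + 2

1. The degree is 2 — a generic line meets the curve in up to 2 points.
2. Symmetries: mirror symmetry y ↦ −y ⇒ only even powers of y.
3. Reading off the gridlines: among the integer gridlines, it crosses the x-axis at x ∈ {1, 2}.
4. The integer polynomial consistent with all of this is the stated p.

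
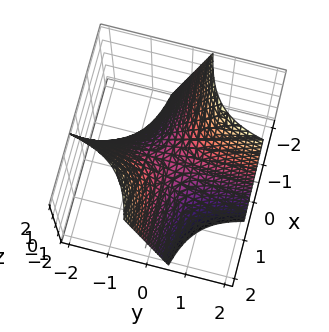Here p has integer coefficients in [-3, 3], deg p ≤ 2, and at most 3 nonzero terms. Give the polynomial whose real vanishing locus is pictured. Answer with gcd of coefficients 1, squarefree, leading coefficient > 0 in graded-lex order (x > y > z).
2*x*y + z

1. The degree is 2 — the shape is more complex than any degree-1 surface.
2. From the axis intercepts and sections: the visible y-axis segment lies entirely on the surface; one z-axis crossing is at z = 0.
3. Together with the visible shape, these determine p as stated.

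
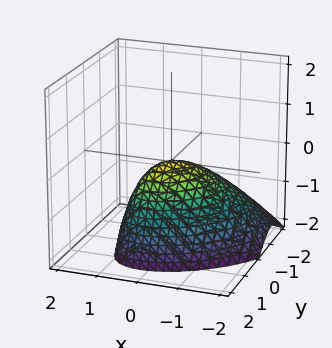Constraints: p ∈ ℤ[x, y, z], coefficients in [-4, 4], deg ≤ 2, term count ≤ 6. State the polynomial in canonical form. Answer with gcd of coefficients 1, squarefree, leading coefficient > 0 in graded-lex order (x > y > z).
Degree: the shape is more complex than any degree-1 surface, so deg p = 2.
Observable constraints: it meets the y-axis at y = 0 (among the integer gridlines); one x-axis crossing is at x = 0.
The integer polynomial consistent with all of this is the stated p.

2*x^2 - 2*x*y - x*z + 2*y^2 + 2*z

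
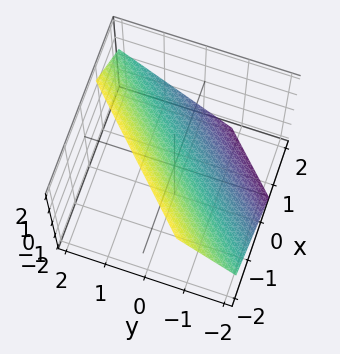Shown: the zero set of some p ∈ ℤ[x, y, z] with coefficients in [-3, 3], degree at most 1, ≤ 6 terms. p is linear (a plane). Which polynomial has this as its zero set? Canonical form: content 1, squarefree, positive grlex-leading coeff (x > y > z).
3*x - 3*y + 3*z - 2

1. Degree: the surface is flat (a plane), so deg p = 1.
2. Putting this together gives p.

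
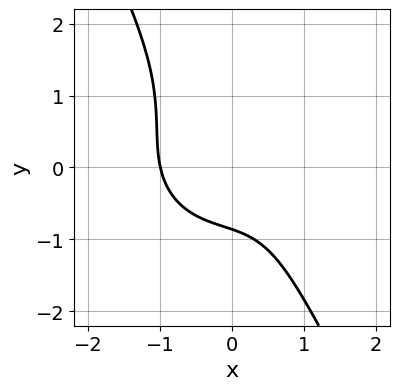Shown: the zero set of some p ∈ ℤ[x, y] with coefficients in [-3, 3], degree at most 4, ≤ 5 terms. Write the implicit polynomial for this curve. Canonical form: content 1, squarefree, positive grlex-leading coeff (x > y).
(a) Degree: the shape is more complex than any degree-2 curve, so deg p = 3.
(b) From the axis intercepts and sections: one x-axis crossing is at x = -1.
(c) Together with the visible shape, these determine p as stated.

3*x^3 + 3*x*y^2 + 2*y^3 + 2*y + 3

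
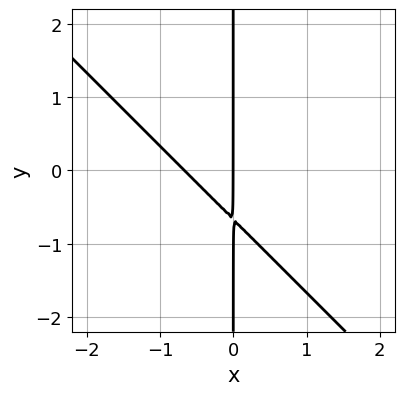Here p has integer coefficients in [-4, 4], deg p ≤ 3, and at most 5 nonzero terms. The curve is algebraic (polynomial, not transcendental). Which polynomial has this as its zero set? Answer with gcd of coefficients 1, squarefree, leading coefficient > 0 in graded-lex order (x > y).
deg p = 2.
Reading off the gridlines: one x-axis crossing is at x = 0; the visible y-axis segment lies entirely on the curve.
Solving for integer coefficients yields p as stated.

3*x^2 + 3*x*y + 2*x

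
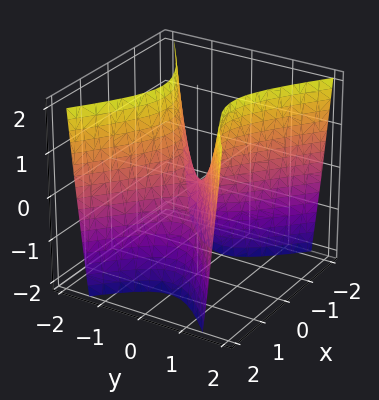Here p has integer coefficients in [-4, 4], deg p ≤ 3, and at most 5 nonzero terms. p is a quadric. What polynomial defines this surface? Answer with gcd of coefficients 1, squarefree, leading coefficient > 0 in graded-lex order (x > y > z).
2*x^2 - 3*y^2 + z

(a) The degree is 2 — a saddle surface; a quadric.
(b) Symmetries: the y ↦ −y reflection is a symmetry, so y appears only in even powers; mirror symmetry x ↦ −x ⇒ only even powers of x.
(c) From the visible intercepts: one x-axis crossing is at x = 0; it meets the y-axis at y = 0 (among the integer gridlines); one z-axis crossing is at z = 0.
(d) Fitting integer coefficients to these (and the overall shape) gives p.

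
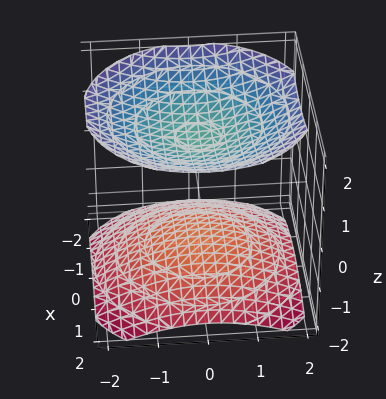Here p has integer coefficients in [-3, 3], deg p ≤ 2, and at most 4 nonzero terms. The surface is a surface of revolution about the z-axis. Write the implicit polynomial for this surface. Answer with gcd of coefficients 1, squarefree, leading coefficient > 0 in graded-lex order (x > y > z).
x^2 + y^2 - 2*z^2 + 3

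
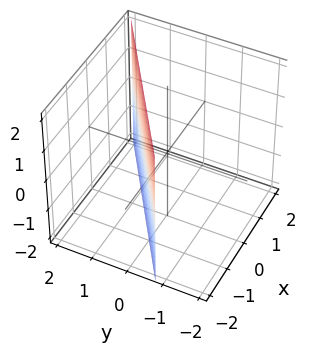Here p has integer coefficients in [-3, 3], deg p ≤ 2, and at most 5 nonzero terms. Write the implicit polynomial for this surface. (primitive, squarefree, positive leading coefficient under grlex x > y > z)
1. Degree: the surface is flat (a plane), so deg p = 1.
2. Against the integer gridlines: it meets the x-axis at x = -1 (among the integer gridlines); it misses every integer gridline on the z-axis.
3. Together with the visible shape, these determine p as stated.

2*x - 3*y + 2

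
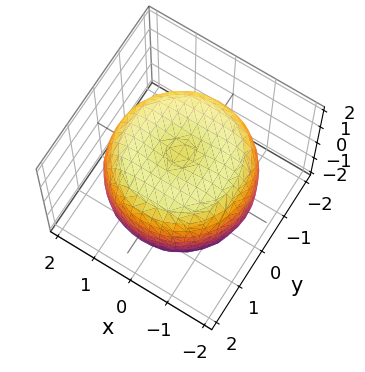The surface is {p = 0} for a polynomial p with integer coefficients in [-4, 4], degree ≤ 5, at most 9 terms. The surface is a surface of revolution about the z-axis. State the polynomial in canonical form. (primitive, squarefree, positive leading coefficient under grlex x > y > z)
x^4 + 2*x^2*y^2 + y^4 - 2*x^2 - 2*y^2 + 2*z^2 - 3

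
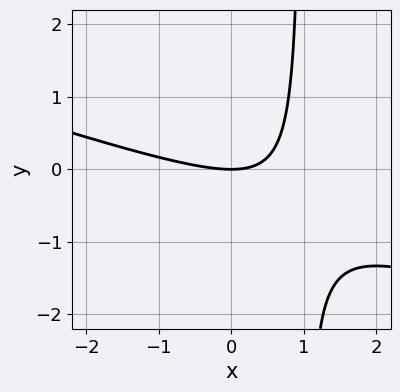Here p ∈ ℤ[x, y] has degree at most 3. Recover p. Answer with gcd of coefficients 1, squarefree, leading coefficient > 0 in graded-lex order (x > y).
x^2 + 3*x*y - 3*y

First, deg p = 2.
Next, against the integer gridlines: it crosses the y-axis at the gridline y = 0; it crosses the x-axis at the gridline x = 0.
Finally, together with the visible shape, these determine p as stated.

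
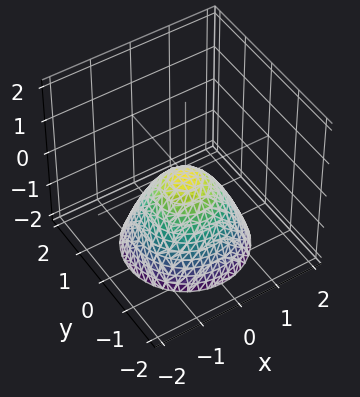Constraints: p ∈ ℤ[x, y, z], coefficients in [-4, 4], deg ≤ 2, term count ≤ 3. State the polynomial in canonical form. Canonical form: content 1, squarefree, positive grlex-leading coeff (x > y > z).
x^2 + y^2 + z

1. The degree is 2 — a paraboloid; a quadric.
2. Symmetries: the surface is invariant under rotation about z: p = q(x² + y², z).
3. Reading off the gridlines: a circular section at z = -2 has radius between 1 and 2; it meets the x-axis at x = 0 (among the integer gridlines); it meets the y-axis at y = 0 (among the integer gridlines).
4. Fitting integer coefficients to these (and the overall shape) gives p.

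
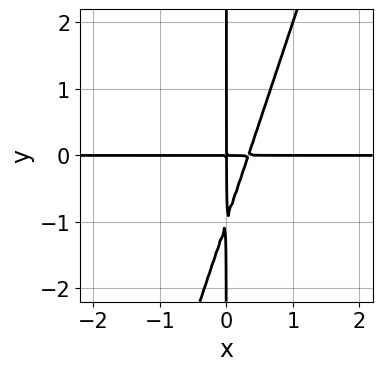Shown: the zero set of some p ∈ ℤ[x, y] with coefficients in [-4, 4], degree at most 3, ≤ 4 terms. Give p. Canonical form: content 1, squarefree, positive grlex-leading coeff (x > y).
3*x^2*y - x*y^2 - x*y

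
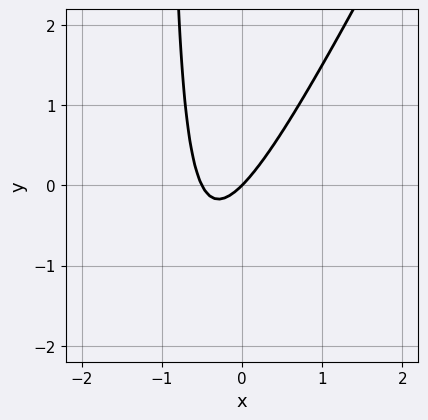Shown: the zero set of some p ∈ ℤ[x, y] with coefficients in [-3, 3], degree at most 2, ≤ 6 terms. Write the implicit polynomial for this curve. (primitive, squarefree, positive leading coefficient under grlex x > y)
2*x^2 - x*y + x - y

First, degree: no degree-1 curve has this shape, so deg p = 2.
Then, checking where it meets the axes: one x-axis crossing is at x = 0; it meets the y-axis at y = 0 (among the integer gridlines).
Finally, assembling these constraints gives the stated polynomial.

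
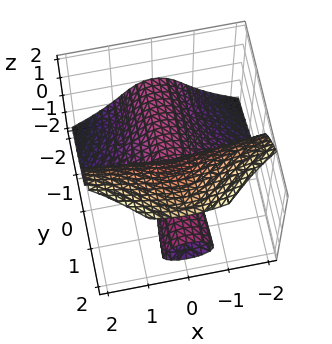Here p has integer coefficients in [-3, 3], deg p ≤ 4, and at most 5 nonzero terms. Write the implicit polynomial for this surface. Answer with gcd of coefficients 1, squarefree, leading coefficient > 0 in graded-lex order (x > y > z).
1. There are 2 components. They look like related sheets of one shape, so recover p as a whole.
2. deg p = 3. The shape is more complex than any degree-2 surface.
3. Observable constraints: it crosses the z-axis at the gridline z = 0; the visible y-axis segment lies entirely on the surface; the visible x-axis segment lies entirely on the surface.
4. Fitting integer coefficients to these (and the overall shape) gives p.

3*x^2*y + y*z^2 - 3*z^3 + 3*y*z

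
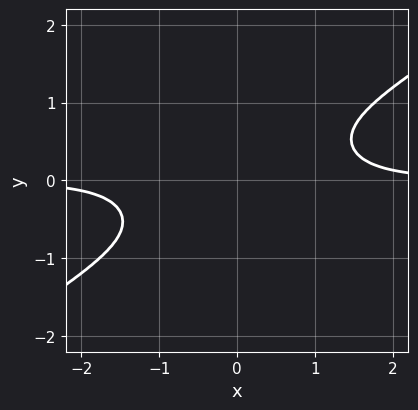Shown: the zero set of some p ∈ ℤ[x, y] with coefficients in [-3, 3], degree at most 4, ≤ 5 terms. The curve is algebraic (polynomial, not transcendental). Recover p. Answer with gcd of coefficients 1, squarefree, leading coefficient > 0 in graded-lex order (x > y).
3*x^3*y - 2*x^2*y^2 - 3*x*y^3 - 2*y^4 - 3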